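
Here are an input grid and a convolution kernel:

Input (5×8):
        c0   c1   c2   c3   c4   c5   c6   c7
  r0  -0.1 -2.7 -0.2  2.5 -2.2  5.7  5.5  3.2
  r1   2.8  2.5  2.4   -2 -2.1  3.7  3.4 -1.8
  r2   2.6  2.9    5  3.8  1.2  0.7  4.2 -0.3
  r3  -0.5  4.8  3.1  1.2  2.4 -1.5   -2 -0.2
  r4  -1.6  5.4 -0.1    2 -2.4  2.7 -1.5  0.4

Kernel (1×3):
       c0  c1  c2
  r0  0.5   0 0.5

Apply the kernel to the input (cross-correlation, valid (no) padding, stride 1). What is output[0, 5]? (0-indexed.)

The receptive field on the input at this output position is [5.7 5.5 3.2]. Elementwise product with the kernel and sum: 5.7·0.5 + 3.2·0.5.

4.45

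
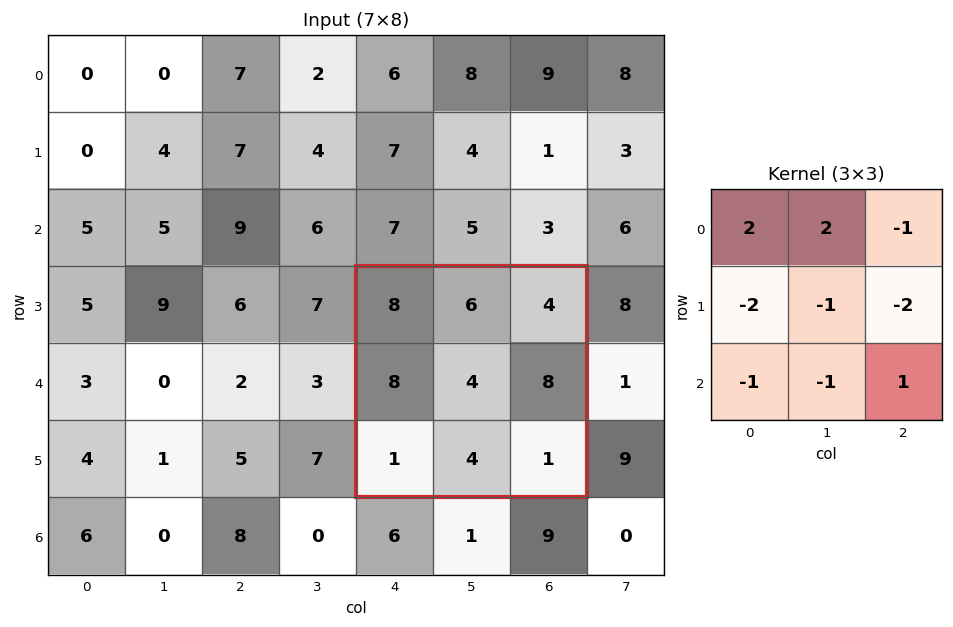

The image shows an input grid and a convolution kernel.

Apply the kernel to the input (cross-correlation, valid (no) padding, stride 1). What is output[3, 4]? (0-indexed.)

-16

The receptive field on the input at this output position is [8 6 4 / 8 4 8 / 1 4 1]. Elementwise product with the kernel and sum: 8·2 + 6·2 + 4·-1 + 8·-2 + 4·-1 + 8·-2 + 1·-1 + 4·-1 + 1·1.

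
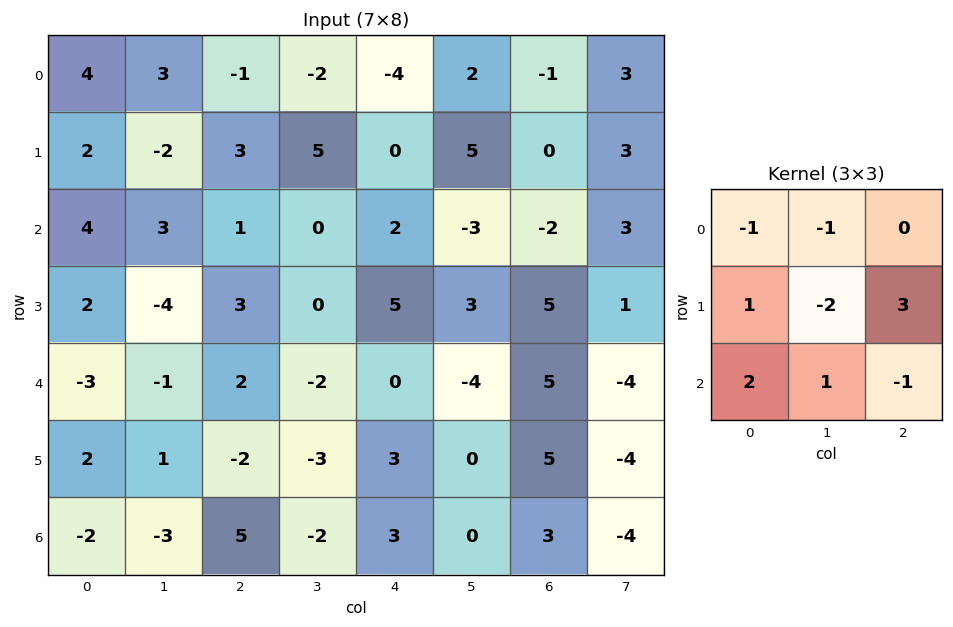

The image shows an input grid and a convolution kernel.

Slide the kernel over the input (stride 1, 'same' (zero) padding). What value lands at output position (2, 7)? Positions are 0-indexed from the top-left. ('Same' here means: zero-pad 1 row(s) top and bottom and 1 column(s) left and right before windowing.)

The receptive field on the zero-padded input at this output position is [0 3 0 / -2 3 0 / 5 1 0]. Elementwise product with the kernel and sum: 0·-1 + 3·-1 + -2·1 + 3·-2 + 0·3 + 5·2 + 1·1 + 0·-1.

0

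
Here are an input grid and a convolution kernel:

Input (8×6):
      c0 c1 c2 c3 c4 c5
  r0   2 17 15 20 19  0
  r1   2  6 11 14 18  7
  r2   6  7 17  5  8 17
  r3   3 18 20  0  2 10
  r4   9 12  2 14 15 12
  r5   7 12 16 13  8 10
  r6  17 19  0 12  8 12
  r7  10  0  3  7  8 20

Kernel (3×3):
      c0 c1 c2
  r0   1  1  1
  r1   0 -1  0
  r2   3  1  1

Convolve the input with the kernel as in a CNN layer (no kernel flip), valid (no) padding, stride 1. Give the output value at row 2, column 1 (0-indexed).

The receptive field on the input at this output position is [7 17 5 / 18 20 0 / 12 2 14]. Elementwise product with the kernel and sum: 7·1 + 17·1 + 5·1 + 20·-1 + 12·3 + 2·1 + 14·1.

61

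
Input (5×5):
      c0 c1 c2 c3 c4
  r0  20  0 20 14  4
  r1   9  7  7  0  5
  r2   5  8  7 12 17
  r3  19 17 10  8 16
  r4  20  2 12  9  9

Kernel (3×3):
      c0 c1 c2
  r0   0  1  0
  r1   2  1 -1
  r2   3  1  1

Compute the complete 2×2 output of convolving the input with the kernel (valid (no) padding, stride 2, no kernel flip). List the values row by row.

48 73
127 78

Output[0,0]: The receptive field on the input at this output position is [20 0 20 / 9 7 7 / 5 8 7]. Elementwise product with the kernel and sum: 0·1 + 9·2 + 7·1 + 7·-1 + 5·3 + 8·1 + 7·1.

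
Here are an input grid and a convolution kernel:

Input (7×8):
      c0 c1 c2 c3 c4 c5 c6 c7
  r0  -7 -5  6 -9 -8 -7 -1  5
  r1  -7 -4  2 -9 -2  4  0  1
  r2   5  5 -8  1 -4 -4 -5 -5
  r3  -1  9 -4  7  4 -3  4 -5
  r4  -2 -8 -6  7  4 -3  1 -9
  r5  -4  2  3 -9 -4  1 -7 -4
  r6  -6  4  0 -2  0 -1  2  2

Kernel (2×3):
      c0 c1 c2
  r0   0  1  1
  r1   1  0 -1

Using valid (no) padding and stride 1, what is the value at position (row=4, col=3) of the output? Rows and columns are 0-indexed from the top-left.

The receptive field on the input at this output position is [7 4 -3 / -9 -4 1]. Elementwise product with the kernel and sum: 4·1 + -3·1 + -9·1 + 1·-1.

-9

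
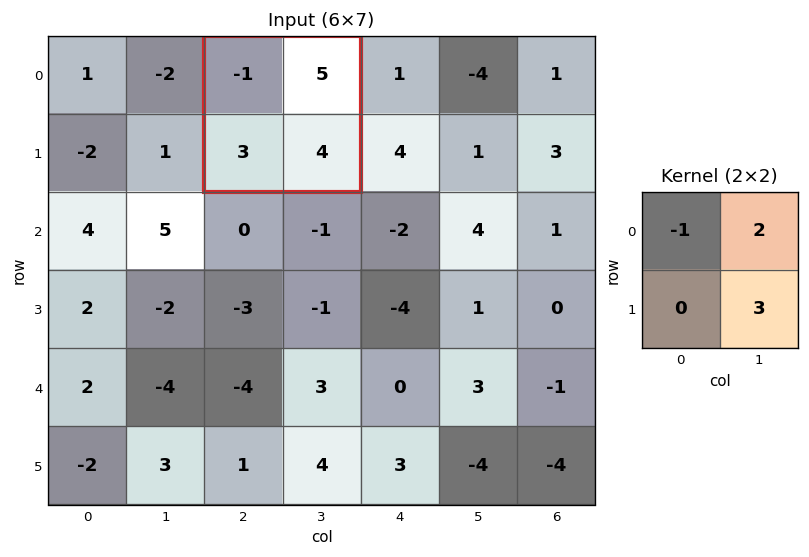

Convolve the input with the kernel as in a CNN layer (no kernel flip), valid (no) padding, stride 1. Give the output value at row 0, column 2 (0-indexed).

23

The receptive field on the input at this output position is [-1 5 / 3 4]. Elementwise product with the kernel and sum: -1·-1 + 5·2 + 4·3.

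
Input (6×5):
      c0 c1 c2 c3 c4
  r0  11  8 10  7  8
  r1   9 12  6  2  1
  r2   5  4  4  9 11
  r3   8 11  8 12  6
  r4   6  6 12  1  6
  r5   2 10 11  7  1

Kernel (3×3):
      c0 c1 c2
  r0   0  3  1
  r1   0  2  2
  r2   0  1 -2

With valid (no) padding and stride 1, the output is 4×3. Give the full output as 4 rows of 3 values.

Output[0,0]: The receptive field on the input at this output position is [11 8 10 / 9 12 6 / 5 4 4]. Elementwise product with the kernel and sum: 8·3 + 10·1 + 12·2 + 6·2 + 4·1 + 4·-2.

66 39 22
53 30 47
36 71 63
65 59 61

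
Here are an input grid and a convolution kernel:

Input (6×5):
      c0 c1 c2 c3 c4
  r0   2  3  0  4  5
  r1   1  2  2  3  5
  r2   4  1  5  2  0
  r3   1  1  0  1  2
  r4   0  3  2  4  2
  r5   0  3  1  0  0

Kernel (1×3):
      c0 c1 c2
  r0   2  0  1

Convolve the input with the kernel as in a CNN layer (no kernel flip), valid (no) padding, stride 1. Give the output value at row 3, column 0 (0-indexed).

The receptive field on the input at this output position is [1 1 0]. Elementwise product with the kernel and sum: 1·2 + 0·1.

2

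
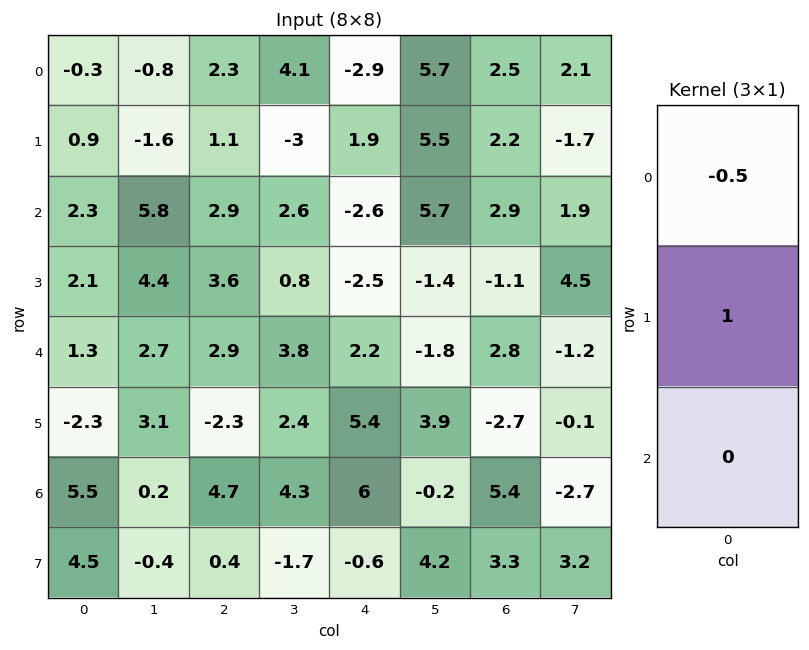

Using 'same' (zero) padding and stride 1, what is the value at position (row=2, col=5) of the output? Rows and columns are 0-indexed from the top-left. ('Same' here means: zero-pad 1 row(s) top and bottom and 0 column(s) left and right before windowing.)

The receptive field on the zero-padded input at this output position is [5.5 / 5.7 / -1.4]. Elementwise product with the kernel and sum: 5.5·-0.5 + 5.7·1.

2.95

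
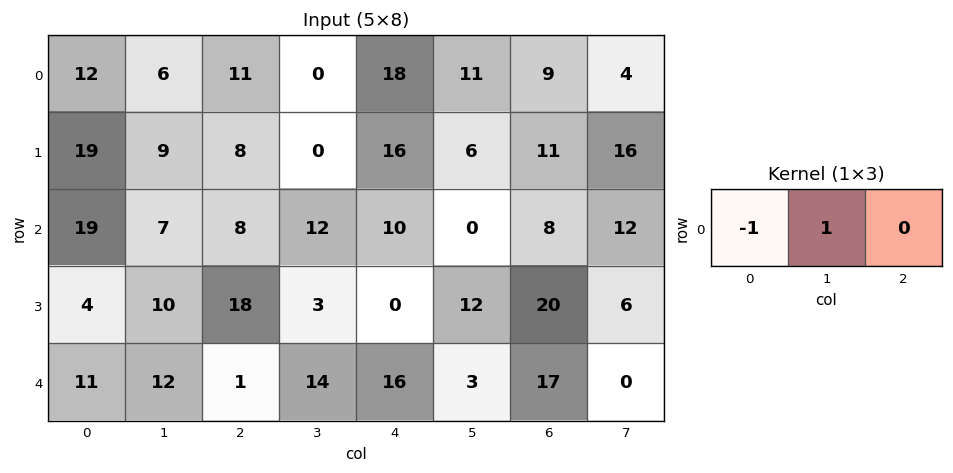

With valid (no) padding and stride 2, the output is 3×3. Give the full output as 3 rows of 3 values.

-6 -11 -7
-12 4 -10
1 13 -13

Output[0,0]: The receptive field on the input at this output position is [12 6 11]. Elementwise product with the kernel and sum: 12·-1 + 6·1.
Output[0,1]: The receptive field on the input at this output position is [11 0 18]. Elementwise product with the kernel and sum: 11·-1 + 0·1.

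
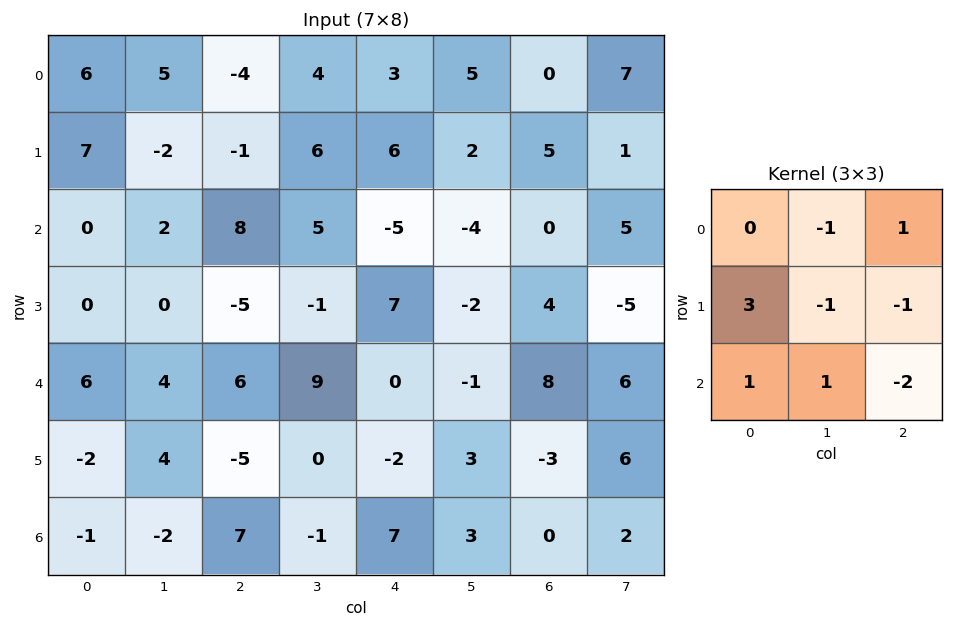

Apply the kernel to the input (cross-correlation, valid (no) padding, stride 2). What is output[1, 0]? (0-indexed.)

The receptive field on the input at this output position is [0 2 8 / 0 0 -5 / 6 4 6]. Elementwise product with the kernel and sum: 2·-1 + 8·1 + 0·3 + 0·-1 + -5·-1 + 6·1 + 4·1 + 6·-2.

9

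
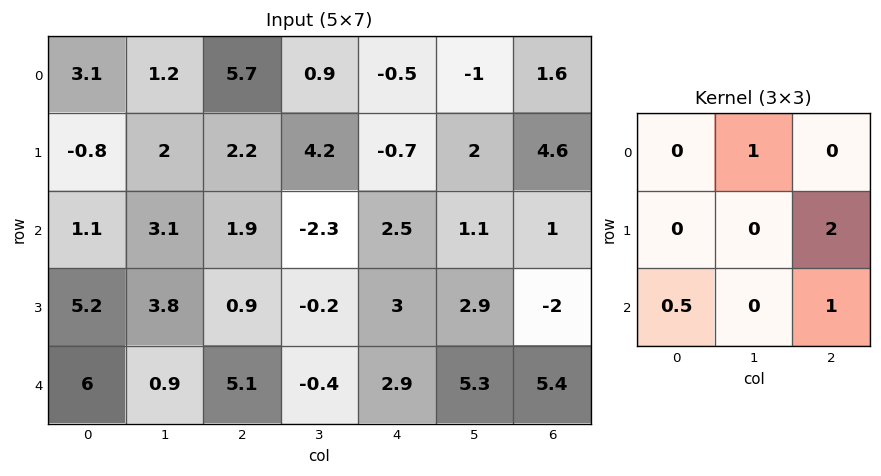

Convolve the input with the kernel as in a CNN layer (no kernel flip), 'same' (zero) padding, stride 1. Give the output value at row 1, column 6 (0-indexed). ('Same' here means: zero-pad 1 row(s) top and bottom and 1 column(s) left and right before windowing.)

2.15

The receptive field on the zero-padded input at this output position is [-1 1.6 0 / 2 4.6 0 / 1.1 1 0]. Elementwise product with the kernel and sum: 1.6·1 + 0·2 + 1.1·0.5 + 0·1.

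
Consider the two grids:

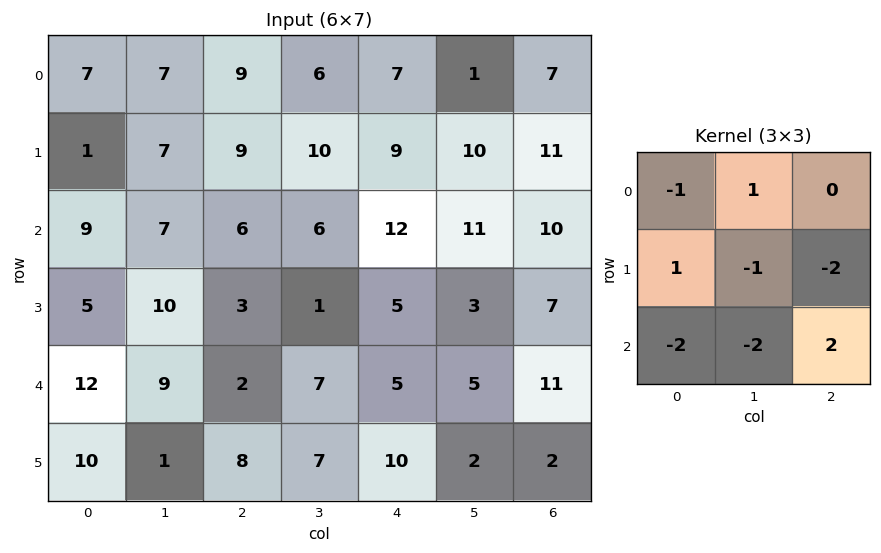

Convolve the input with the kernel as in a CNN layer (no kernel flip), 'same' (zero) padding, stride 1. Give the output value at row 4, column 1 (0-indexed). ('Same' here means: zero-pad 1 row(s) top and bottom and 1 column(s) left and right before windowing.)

-2

The receptive field on the zero-padded input at this output position is [5 10 3 / 12 9 2 / 10 1 8]. Elementwise product with the kernel and sum: 5·-1 + 10·1 + 12·1 + 9·-1 + 2·-2 + 10·-2 + 1·-2 + 8·2.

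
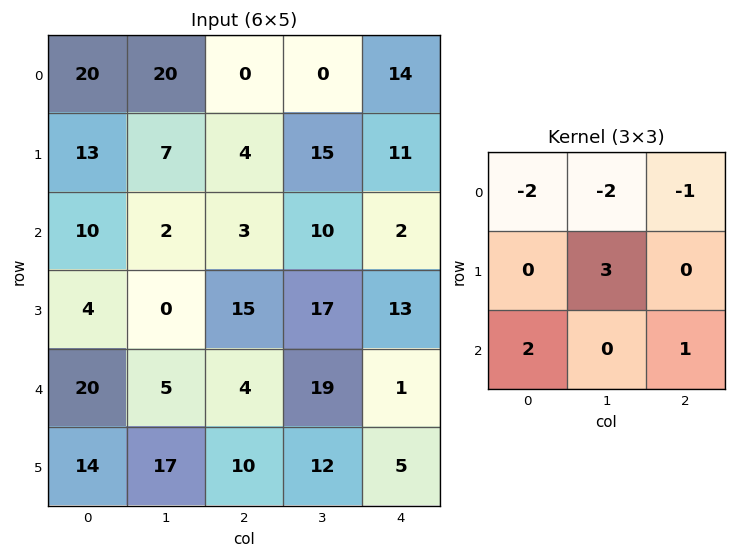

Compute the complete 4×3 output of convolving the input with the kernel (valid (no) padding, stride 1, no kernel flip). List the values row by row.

Output[0,0]: The receptive field on the input at this output position is [20 20 0 / 13 7 4 / 10 2 3]. Elementwise product with the kernel and sum: 20·-2 + 20·-2 + 0·-1 + 7·3 + 10·2 + 3·1.

-36 -14 39
-15 -11 24
17 54 32
30 11 5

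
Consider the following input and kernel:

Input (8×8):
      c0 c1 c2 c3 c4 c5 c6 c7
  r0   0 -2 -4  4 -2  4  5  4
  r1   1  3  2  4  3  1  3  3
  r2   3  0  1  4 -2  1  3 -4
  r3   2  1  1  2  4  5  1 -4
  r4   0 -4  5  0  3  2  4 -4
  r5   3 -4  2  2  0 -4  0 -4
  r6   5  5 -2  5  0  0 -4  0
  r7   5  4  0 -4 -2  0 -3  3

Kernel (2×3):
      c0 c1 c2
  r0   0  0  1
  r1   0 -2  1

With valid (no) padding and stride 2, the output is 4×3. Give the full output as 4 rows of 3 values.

Output[0,0]: The receptive field on the input at this output position is [0 -2 -4 / 1 3 2]. Elementwise product with the kernel and sum: -4·1 + 3·-2 + 2·1.
Output[0,1]: The receptive field on the input at this output position is [-4 4 -2 / 2 4 3]. Elementwise product with the kernel and sum: -2·1 + 4·-2 + 3·1.

-8 -7 6
0 -2 -6
15 -1 12
-10 6 -7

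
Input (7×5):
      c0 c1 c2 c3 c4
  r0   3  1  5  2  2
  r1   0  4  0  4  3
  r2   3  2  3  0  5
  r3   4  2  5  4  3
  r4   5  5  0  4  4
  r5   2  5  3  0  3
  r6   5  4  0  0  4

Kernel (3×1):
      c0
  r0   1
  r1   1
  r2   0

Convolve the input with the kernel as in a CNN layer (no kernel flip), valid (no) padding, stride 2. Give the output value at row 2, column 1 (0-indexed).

3

The receptive field on the input at this output position is [0 / 3 / 0]. Elementwise product with the kernel and sum: 0·1 + 3·1.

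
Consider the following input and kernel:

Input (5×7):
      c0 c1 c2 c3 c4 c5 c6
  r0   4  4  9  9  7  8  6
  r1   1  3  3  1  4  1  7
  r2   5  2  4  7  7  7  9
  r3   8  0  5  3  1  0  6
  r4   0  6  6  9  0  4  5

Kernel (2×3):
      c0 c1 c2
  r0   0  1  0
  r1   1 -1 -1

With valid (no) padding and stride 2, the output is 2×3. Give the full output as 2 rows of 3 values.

-1 7 4
5 8 2

Output[0,0]: The receptive field on the input at this output position is [4 4 9 / 1 3 3]. Elementwise product with the kernel and sum: 4·1 + 1·1 + 3·-1 + 3·-1.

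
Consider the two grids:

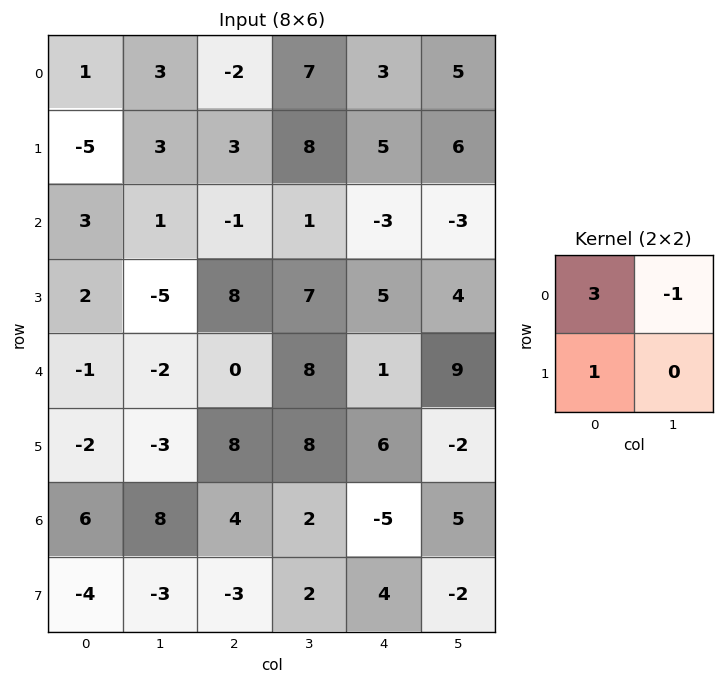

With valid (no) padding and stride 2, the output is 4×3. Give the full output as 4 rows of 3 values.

-5 -10 9
10 4 -1
-3 0 0
6 7 -16

Output[0,0]: The receptive field on the input at this output position is [1 3 / -5 3]. Elementwise product with the kernel and sum: 1·3 + 3·-1 + -5·1.
Output[0,1]: The receptive field on the input at this output position is [-2 7 / 3 8]. Elementwise product with the kernel and sum: -2·3 + 7·-1 + 3·1.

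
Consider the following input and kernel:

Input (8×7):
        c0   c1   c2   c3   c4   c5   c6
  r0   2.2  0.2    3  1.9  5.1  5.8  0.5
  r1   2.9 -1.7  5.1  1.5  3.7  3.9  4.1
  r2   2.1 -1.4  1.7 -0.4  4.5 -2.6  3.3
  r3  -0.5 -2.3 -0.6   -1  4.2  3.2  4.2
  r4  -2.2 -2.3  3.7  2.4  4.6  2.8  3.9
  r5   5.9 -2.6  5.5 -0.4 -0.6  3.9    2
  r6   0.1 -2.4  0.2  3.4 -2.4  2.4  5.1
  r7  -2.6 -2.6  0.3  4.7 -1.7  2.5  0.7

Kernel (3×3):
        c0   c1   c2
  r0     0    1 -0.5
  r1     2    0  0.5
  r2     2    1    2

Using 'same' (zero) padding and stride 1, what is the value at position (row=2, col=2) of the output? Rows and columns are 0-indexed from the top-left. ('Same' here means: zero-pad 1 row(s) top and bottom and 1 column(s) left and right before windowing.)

-5.85

The receptive field on the zero-padded input at this output position is [-1.7 5.1 1.5 / -1.4 1.7 -0.4 / -2.3 -0.6 -1]. Elementwise product with the kernel and sum: 5.1·1 + 1.5·-0.5 + -1.4·2 + -0.4·0.5 + -2.3·2 + -0.6·1 + -1·2.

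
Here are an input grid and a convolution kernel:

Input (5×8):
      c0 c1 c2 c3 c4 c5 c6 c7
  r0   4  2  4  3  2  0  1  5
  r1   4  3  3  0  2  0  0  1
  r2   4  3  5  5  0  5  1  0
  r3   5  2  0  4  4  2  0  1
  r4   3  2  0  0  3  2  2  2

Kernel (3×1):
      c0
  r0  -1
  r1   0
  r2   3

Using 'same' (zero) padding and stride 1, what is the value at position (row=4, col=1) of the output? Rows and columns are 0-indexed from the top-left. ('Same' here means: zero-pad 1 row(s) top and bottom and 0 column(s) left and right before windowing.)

-2

The receptive field on the zero-padded input at this output position is [2 / 2 / 0]. Elementwise product with the kernel and sum: 2·-1 + 0·3.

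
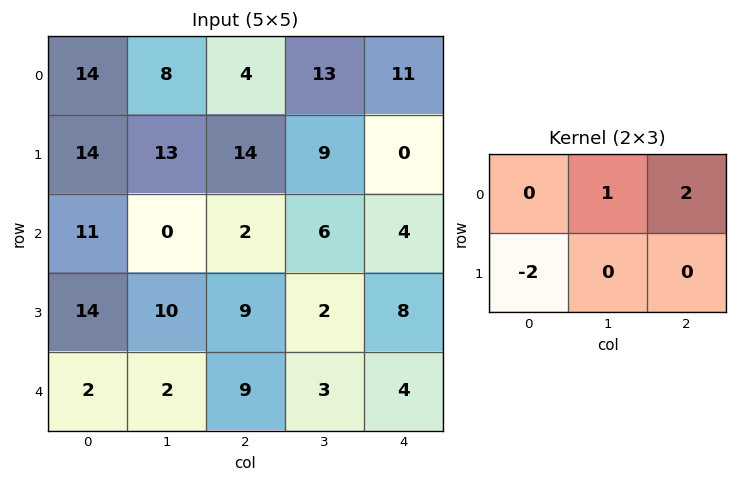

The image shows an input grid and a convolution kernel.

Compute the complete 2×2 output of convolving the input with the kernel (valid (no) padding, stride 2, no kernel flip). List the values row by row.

-12 7
-24 -4

Output[0,0]: The receptive field on the input at this output position is [14 8 4 / 14 13 14]. Elementwise product with the kernel and sum: 8·1 + 4·2 + 14·-2.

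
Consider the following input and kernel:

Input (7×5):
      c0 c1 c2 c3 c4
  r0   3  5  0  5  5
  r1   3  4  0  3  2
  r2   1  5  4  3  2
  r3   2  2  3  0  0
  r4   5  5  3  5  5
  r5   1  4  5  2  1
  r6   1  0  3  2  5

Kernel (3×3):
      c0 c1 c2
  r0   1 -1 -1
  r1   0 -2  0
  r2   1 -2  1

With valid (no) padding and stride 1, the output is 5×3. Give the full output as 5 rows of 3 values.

-15 0 -16
-10 -11 -8
-14 -4 -3
-15 -11 -5
-7 -17 -7

Output[0,0]: The receptive field on the input at this output position is [3 5 0 / 3 4 0 / 1 5 4]. Elementwise product with the kernel and sum: 3·1 + 5·-1 + 0·-1 + 4·-2 + 1·1 + 5·-2 + 4·1.
Output[0,1]: The receptive field on the input at this output position is [5 0 5 / 4 0 3 / 5 4 3]. Elementwise product with the kernel and sum: 5·1 + 0·-1 + 5·-1 + 0·-2 + 5·1 + 4·-2 + 3·1.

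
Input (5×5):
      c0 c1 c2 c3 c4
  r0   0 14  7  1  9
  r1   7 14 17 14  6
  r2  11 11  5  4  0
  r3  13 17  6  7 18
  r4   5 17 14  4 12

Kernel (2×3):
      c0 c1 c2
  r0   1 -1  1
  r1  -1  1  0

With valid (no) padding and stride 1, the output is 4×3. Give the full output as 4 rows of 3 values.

0 11 12
10 5 8
9 -1 2
14 15 7

Output[0,0]: The receptive field on the input at this output position is [0 14 7 / 7 14 17]. Elementwise product with the kernel and sum: 0·1 + 14·-1 + 7·1 + 7·-1 + 14·1.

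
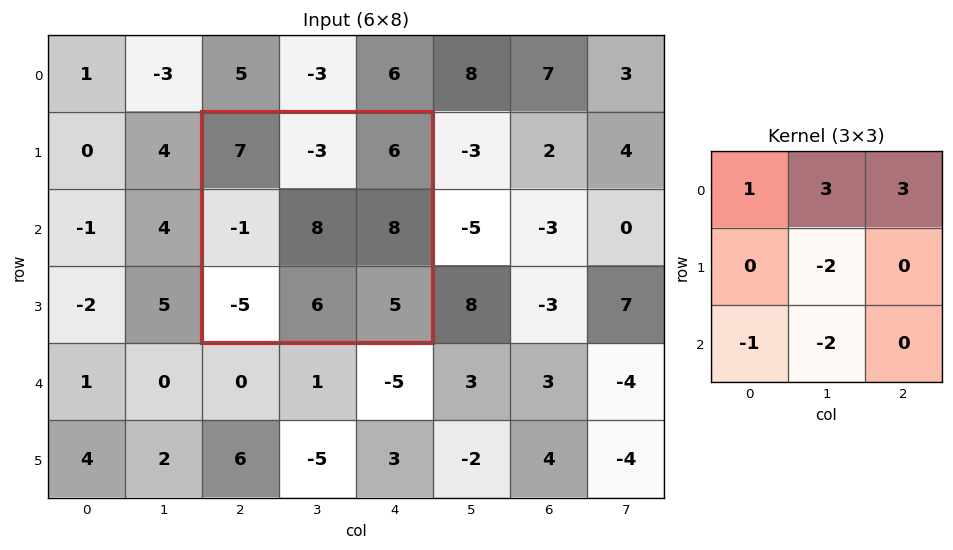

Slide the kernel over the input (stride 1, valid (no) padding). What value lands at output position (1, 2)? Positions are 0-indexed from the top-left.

-7

The receptive field on the input at this output position is [7 -3 6 / -1 8 8 / -5 6 5]. Elementwise product with the kernel and sum: 7·1 + -3·3 + 6·3 + 8·-2 + -5·-1 + 6·-2.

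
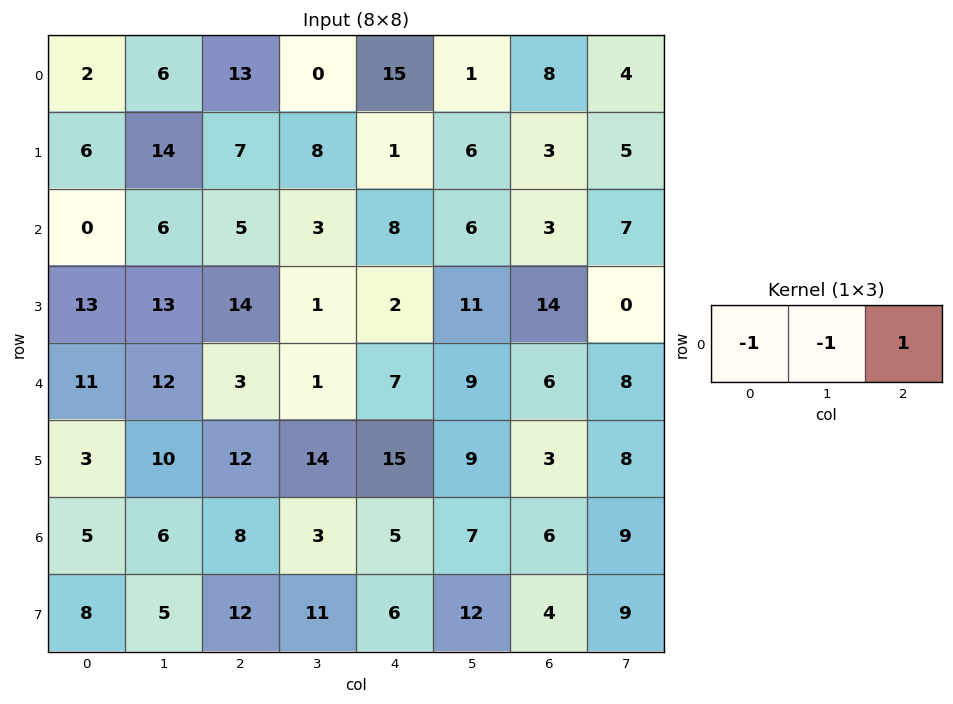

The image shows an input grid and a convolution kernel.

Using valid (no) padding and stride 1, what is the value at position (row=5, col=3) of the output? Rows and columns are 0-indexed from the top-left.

-20

The receptive field on the input at this output position is [14 15 9]. Elementwise product with the kernel and sum: 14·-1 + 15·-1 + 9·1.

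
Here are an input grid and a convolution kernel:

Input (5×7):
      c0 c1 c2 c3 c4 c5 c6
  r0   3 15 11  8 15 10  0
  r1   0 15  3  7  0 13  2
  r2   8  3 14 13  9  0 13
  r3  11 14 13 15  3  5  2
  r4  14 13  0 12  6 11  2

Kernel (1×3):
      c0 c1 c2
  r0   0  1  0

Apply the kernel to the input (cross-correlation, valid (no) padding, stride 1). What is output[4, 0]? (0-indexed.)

13

The receptive field on the input at this output position is [14 13 0]. Elementwise product with the kernel and sum: 13·1.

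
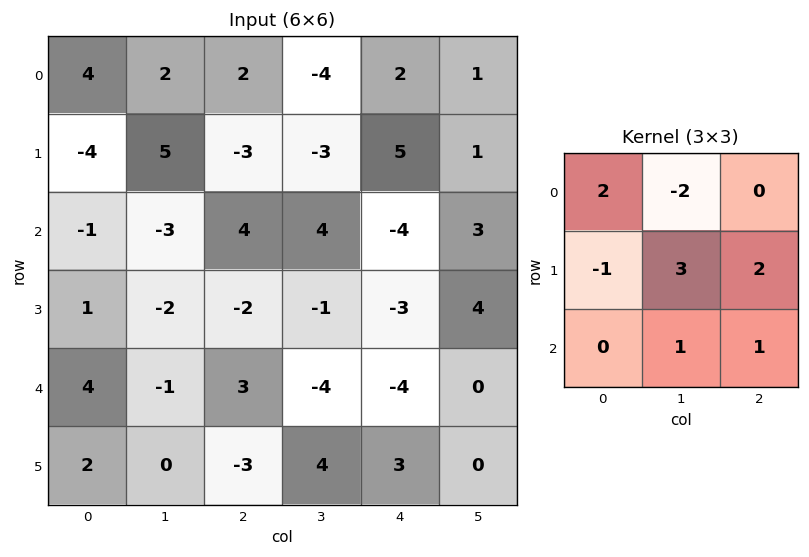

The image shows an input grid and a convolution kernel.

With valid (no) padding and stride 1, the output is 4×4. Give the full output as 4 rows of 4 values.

Output[0,0]: The receptive field on the input at this output position is [4 2 2 / -4 5 -3 / -1 -3 4]. Elementwise product with the kernel and sum: 4·2 + 2·-2 + -4·-1 + 5·3 + -3·2 + -3·1 + 4·1.
Output[0,1]: The receptive field on the input at this output position is [2 2 -4 / 5 -3 -3 / -3 4 4]. Elementwise product with the kernel and sum: 2·2 + 2·-2 + 5·-1 + -3·3 + -3·2 + 4·1 + 4·1.

18 -12 16 7
-22 36 -4 -25
-5 -21 -15 12
2 3 -18 -1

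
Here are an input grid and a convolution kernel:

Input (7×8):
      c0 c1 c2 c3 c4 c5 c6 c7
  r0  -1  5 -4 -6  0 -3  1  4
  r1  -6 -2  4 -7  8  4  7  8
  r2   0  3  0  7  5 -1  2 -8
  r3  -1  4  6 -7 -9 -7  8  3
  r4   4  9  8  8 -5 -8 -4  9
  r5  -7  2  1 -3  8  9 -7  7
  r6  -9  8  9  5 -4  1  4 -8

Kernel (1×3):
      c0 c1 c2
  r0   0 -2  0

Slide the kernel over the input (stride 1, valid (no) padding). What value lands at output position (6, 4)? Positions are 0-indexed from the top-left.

The receptive field on the input at this output position is [-4 1 4]. Elementwise product with the kernel and sum: 1·-2.

-2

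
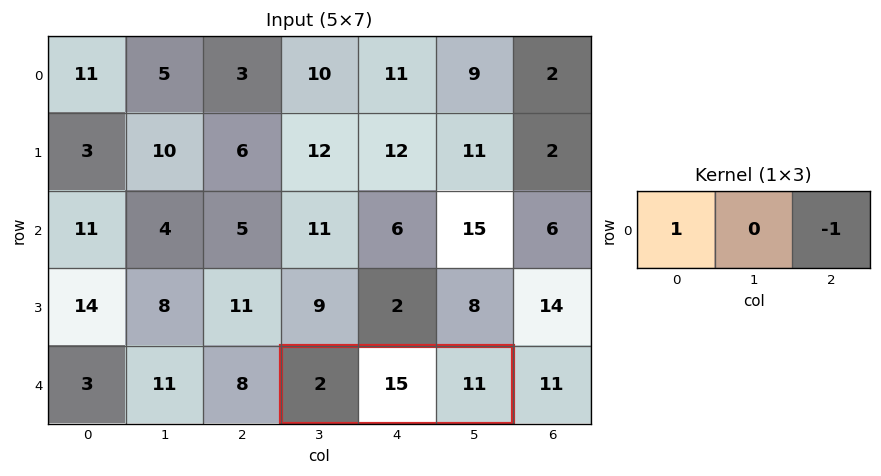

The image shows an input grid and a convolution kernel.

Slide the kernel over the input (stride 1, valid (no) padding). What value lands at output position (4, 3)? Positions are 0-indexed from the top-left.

-9

The receptive field on the input at this output position is [2 15 11]. Elementwise product with the kernel and sum: 2·1 + 11·-1.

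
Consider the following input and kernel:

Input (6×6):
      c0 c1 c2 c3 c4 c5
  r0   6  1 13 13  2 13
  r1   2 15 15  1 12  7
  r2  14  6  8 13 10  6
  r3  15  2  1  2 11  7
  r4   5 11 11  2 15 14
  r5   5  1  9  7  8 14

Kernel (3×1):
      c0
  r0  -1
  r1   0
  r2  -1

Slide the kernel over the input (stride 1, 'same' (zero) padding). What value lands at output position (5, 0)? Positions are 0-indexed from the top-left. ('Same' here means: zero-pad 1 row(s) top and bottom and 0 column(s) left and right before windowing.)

The receptive field on the zero-padded input at this output position is [5 / 5 / 0]. Elementwise product with the kernel and sum: 5·-1 + 0·-1.

-5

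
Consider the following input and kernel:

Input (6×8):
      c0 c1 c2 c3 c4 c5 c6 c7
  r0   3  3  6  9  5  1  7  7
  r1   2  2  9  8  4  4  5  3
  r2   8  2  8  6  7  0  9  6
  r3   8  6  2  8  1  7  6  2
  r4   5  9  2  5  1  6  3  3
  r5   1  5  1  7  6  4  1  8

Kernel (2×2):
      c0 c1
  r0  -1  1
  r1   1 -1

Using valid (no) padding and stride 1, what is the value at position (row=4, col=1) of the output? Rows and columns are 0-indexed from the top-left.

The receptive field on the input at this output position is [9 2 / 5 1]. Elementwise product with the kernel and sum: 9·-1 + 2·1 + 5·1 + 1·-1.

-3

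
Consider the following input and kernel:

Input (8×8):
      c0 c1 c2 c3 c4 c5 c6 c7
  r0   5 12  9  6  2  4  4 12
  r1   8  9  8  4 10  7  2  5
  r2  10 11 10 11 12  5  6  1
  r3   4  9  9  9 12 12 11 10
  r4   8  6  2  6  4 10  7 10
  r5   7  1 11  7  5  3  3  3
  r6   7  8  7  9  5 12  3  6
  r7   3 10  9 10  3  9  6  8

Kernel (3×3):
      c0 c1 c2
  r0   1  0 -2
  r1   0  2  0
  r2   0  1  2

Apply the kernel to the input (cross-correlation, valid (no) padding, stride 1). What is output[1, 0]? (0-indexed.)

The receptive field on the input at this output position is [8 9 8 / 10 11 10 / 4 9 9]. Elementwise product with the kernel and sum: 8·1 + 8·-2 + 11·2 + 9·1 + 9·2.

41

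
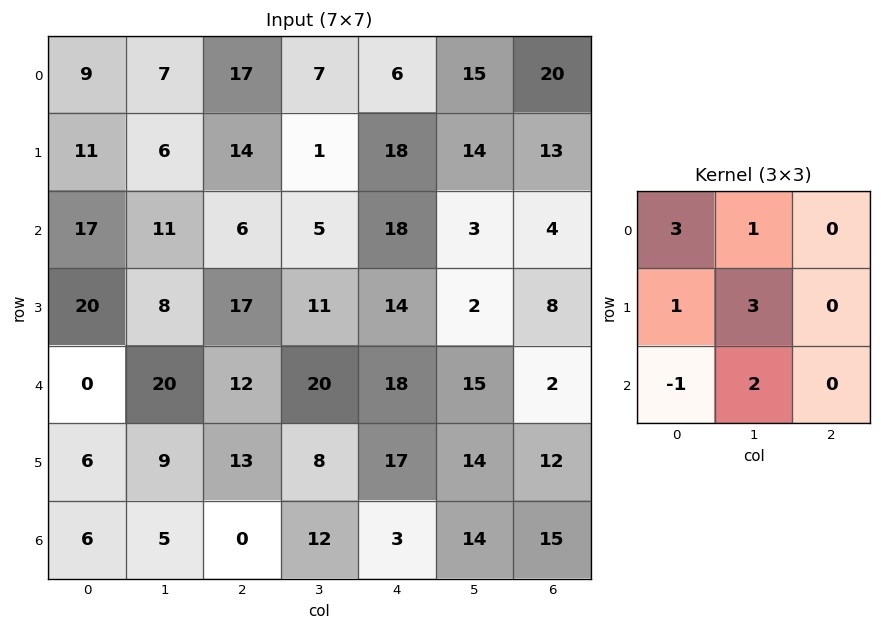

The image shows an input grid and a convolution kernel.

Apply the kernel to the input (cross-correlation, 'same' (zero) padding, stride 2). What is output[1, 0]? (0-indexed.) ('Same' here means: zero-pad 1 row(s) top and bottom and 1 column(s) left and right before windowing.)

102

The receptive field on the zero-padded input at this output position is [0 11 6 / 0 17 11 / 0 20 8]. Elementwise product with the kernel and sum: 0·3 + 11·1 + 0·1 + 17·3 + 0·-1 + 20·2.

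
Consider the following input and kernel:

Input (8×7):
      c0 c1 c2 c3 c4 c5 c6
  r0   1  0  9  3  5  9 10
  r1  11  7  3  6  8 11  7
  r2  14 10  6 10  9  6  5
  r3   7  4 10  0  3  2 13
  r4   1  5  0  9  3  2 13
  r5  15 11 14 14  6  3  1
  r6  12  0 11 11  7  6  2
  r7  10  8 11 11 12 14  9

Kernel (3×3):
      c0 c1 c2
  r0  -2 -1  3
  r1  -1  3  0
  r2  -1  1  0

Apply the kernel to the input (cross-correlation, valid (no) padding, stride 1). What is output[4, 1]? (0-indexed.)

The receptive field on the input at this output position is [5 0 9 / 11 14 14 / 0 11 11]. Elementwise product with the kernel and sum: 5·-2 + 0·-1 + 9·3 + 11·-1 + 14·3 + 0·-1 + 11·1.

59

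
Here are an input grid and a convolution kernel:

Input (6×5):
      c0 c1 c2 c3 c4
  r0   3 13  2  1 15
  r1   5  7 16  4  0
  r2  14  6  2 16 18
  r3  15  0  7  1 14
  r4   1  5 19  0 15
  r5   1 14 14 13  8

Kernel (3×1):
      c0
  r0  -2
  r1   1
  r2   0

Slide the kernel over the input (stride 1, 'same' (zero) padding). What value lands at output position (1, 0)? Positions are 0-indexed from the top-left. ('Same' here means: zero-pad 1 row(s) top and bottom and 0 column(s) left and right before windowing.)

-1

The receptive field on the zero-padded input at this output position is [3 / 5 / 14]. Elementwise product with the kernel and sum: 3·-2 + 5·1.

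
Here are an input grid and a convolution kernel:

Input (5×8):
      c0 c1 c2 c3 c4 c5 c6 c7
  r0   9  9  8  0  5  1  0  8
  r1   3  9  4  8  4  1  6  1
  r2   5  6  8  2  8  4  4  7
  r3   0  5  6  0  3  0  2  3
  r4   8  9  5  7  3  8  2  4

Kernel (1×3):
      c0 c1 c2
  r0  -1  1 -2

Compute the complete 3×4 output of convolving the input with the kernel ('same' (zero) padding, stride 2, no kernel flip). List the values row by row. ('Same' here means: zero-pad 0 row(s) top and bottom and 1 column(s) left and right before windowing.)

Output[0,0]: The receptive field on the zero-padded input at this output position is [0 9 9]. Elementwise product with the kernel and sum: 0·-1 + 9·1 + 9·-2.

-9 -1 3 -17
-7 -2 -2 -14
-10 -18 -20 -14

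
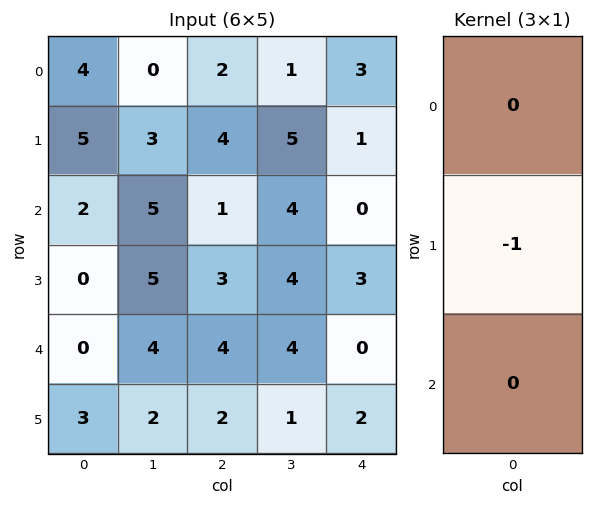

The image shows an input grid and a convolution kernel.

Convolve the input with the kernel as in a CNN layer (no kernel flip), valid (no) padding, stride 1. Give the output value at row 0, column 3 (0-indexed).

The receptive field on the input at this output position is [1 / 5 / 4]. Elementwise product with the kernel and sum: 5·-1.

-5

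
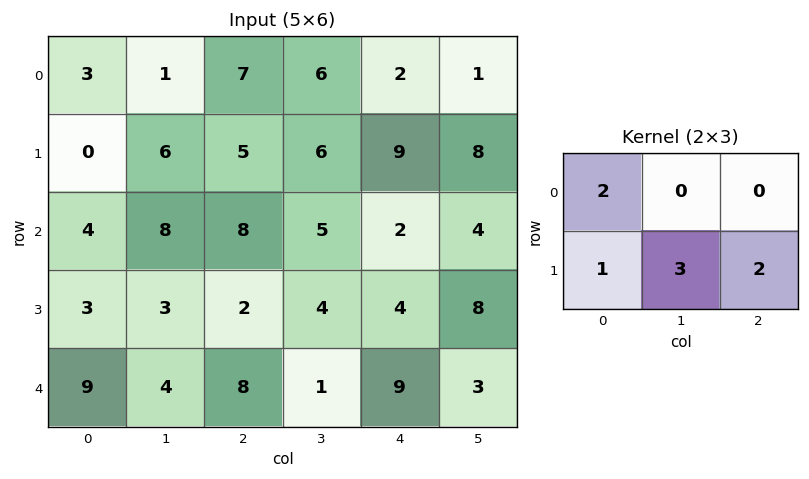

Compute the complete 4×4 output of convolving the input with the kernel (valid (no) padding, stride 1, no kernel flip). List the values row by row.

34 35 55 61
44 54 37 31
24 33 38 42
43 36 33 42

Output[0,0]: The receptive field on the input at this output position is [3 1 7 / 0 6 5]. Elementwise product with the kernel and sum: 3·2 + 0·1 + 6·3 + 5·2.
Output[0,1]: The receptive field on the input at this output position is [1 7 6 / 6 5 6]. Elementwise product with the kernel and sum: 1·2 + 6·1 + 5·3 + 6·2.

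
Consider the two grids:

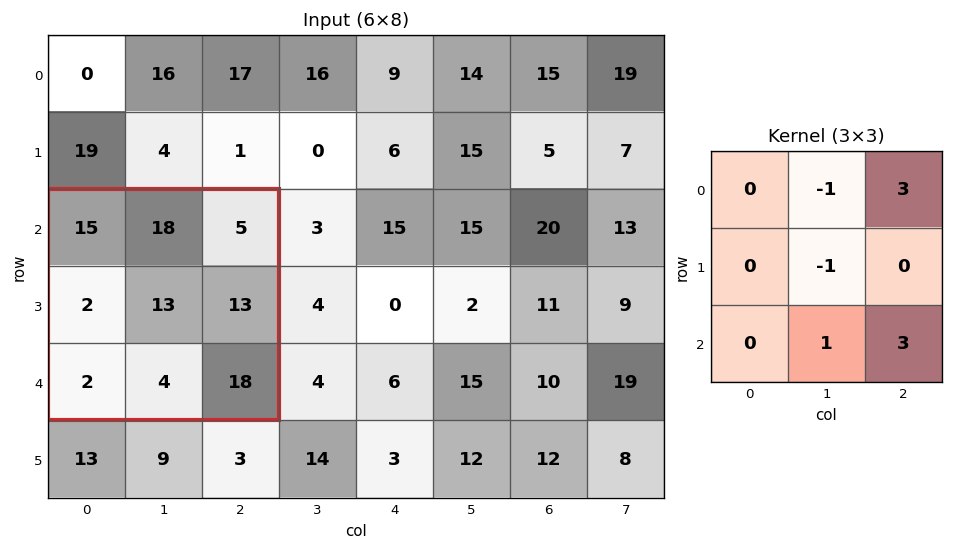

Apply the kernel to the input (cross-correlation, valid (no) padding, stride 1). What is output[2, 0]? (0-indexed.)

The receptive field on the input at this output position is [15 18 5 / 2 13 13 / 2 4 18]. Elementwise product with the kernel and sum: 18·-1 + 5·3 + 13·-1 + 4·1 + 18·3.

42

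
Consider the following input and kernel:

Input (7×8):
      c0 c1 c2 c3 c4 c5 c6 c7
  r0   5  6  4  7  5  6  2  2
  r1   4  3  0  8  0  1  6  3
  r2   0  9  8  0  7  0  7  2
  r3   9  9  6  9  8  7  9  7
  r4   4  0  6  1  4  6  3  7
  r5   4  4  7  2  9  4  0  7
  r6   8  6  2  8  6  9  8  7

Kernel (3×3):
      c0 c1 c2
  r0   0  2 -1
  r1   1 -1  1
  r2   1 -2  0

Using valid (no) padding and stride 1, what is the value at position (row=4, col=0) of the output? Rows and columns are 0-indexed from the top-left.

-3

The receptive field on the input at this output position is [4 0 6 / 4 4 7 / 8 6 2]. Elementwise product with the kernel and sum: 0·2 + 6·-1 + 4·1 + 4·-1 + 7·1 + 8·1 + 6·-2.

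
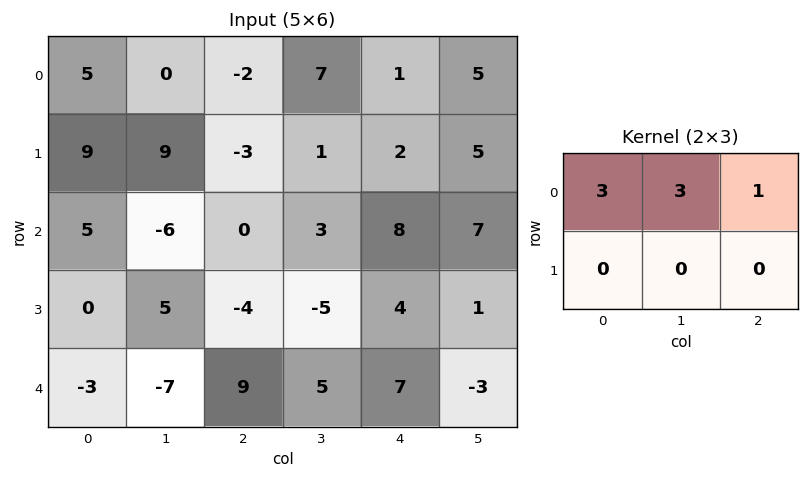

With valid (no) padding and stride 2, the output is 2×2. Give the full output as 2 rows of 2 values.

13 16
-3 17

Output[0,0]: The receptive field on the input at this output position is [5 0 -2 / 9 9 -3]. Elementwise product with the kernel and sum: 5·3 + 0·3 + -2·1.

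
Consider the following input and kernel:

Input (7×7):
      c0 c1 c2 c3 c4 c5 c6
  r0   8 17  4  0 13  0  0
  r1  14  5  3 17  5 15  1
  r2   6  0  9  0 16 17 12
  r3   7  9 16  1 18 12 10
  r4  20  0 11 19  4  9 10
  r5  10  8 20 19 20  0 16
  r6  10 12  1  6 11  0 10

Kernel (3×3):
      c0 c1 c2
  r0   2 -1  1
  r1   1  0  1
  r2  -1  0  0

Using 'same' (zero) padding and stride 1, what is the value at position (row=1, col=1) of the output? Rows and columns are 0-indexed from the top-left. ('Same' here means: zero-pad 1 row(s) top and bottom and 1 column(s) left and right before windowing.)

14

The receptive field on the zero-padded input at this output position is [8 17 4 / 14 5 3 / 6 0 9]. Elementwise product with the kernel and sum: 8·2 + 17·-1 + 4·1 + 14·1 + 3·1 + 6·-1.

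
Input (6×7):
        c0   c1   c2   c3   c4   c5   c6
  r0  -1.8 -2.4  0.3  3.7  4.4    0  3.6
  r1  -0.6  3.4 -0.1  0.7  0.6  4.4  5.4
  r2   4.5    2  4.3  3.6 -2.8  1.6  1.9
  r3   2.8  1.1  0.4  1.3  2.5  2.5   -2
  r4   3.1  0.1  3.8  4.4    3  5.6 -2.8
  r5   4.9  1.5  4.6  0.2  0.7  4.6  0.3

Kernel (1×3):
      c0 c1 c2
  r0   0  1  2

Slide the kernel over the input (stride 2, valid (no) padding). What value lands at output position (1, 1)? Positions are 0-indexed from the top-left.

-2

The receptive field on the input at this output position is [4.3 3.6 -2.8]. Elementwise product with the kernel and sum: 3.6·1 + -2.8·2.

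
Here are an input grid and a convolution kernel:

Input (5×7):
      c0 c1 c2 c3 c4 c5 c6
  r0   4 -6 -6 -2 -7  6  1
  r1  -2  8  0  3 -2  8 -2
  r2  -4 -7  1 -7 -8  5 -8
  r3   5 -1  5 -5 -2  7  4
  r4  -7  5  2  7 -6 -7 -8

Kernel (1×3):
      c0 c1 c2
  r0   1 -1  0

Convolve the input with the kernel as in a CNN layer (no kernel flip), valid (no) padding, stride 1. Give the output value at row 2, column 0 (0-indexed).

The receptive field on the input at this output position is [-4 -7 1]. Elementwise product with the kernel and sum: -4·1 + -7·-1.

3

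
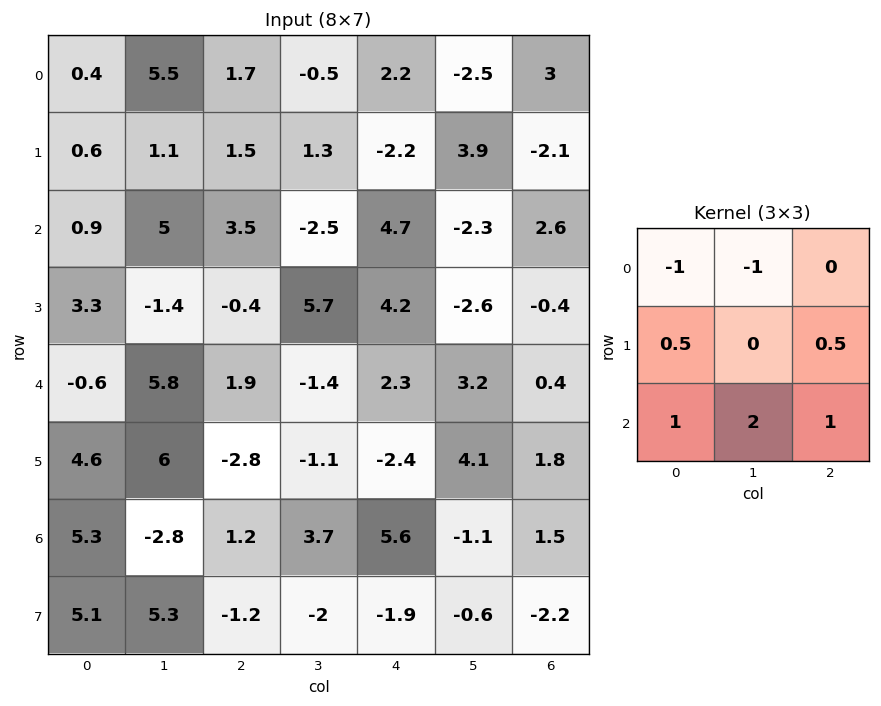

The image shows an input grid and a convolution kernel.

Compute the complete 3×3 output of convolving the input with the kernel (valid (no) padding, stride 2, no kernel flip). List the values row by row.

Output[0,0]: The receptive field on the input at this output position is [0.4 5.5 1.7 / 0.6 1.1 1.5 / 0.9 5 3.5]. Elementwise product with the kernel and sum: 0.4·-1 + 5.5·-1 + 0.6·0.5 + 1.5·0.5 + 0.9·1 + 5·2 + 3.5·1.
Output[0,1]: The receptive field on the input at this output position is [1.7 -0.5 2.2 / 1.5 1.3 -2.2 / 3.5 -2.5 4.7]. Elementwise product with the kernel and sum: 1.7·-1 + -0.5·-1 + 1.5·0.5 + -2.2·0.5 + 3.5·1 + -2.5·2 + 4.7·1.

9.55 1.65 0.85
8.45 2.3 8.6
-3.4 11.1 -0.9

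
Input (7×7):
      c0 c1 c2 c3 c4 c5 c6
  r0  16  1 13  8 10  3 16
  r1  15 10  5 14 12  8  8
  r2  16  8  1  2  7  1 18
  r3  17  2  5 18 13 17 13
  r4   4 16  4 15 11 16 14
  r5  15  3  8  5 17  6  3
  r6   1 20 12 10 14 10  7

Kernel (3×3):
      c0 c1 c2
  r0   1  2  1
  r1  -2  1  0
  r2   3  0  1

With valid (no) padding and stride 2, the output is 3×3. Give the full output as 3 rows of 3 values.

60 53 55
17 43 65
28 84 78

Output[0,0]: The receptive field on the input at this output position is [16 1 13 / 15 10 5 / 16 8 1]. Elementwise product with the kernel and sum: 16·1 + 1·2 + 13·1 + 15·-2 + 10·1 + 16·3 + 1·1.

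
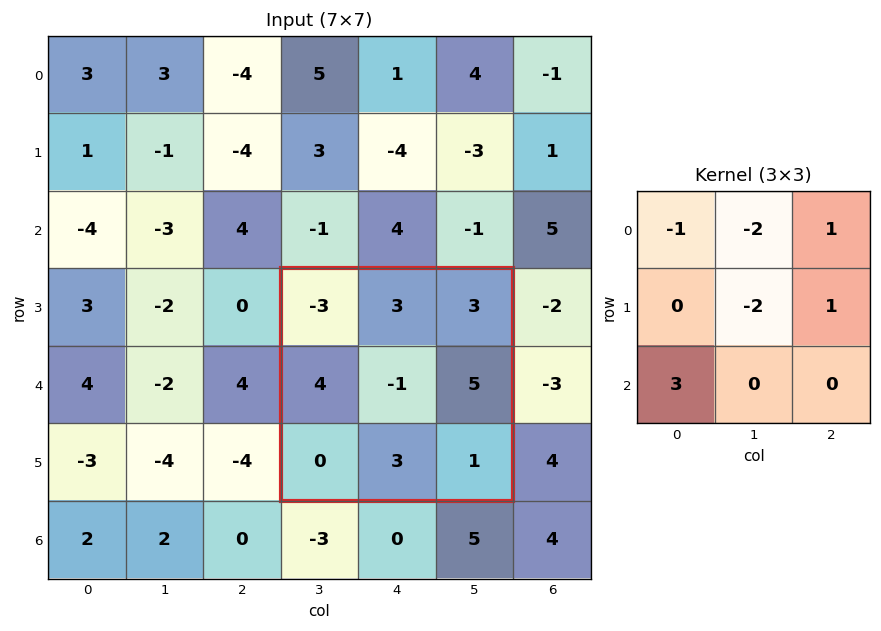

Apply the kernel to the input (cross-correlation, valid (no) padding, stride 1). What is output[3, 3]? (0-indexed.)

The receptive field on the input at this output position is [-3 3 3 / 4 -1 5 / 0 3 1]. Elementwise product with the kernel and sum: -3·-1 + 3·-2 + 3·1 + -1·-2 + 5·1 + 0·3.

7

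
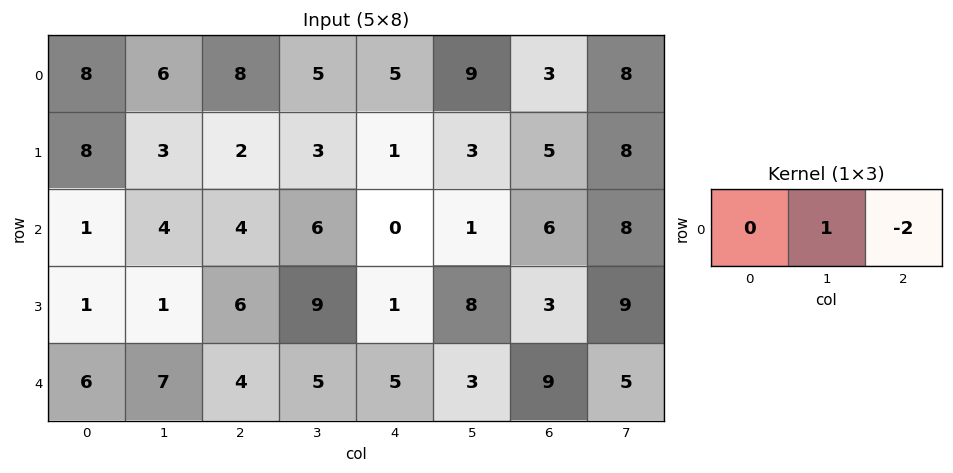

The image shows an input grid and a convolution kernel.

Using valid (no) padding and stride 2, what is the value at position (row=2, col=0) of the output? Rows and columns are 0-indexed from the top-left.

The receptive field on the input at this output position is [6 7 4]. Elementwise product with the kernel and sum: 7·1 + 4·-2.

-1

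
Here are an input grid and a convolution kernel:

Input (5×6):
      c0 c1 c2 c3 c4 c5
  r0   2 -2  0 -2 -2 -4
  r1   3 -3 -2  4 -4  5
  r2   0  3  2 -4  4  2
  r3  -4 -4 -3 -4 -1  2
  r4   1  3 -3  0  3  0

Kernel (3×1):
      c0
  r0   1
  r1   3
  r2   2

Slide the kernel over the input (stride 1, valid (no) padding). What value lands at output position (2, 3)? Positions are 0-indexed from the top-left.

-16

The receptive field on the input at this output position is [-4 / -4 / 0]. Elementwise product with the kernel and sum: -4·1 + -4·3 + 0·2.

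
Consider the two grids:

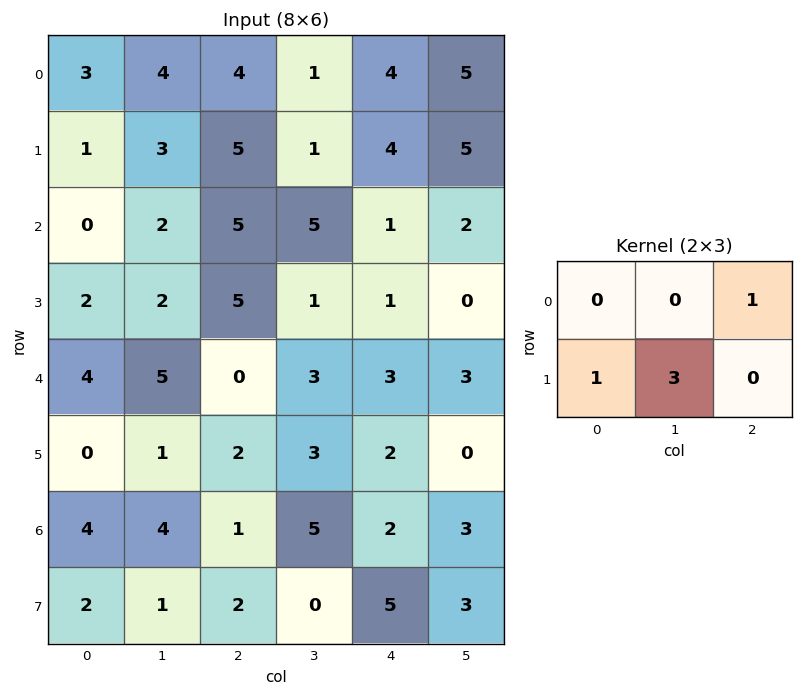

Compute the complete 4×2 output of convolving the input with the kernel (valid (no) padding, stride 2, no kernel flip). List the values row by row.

14 12
13 9
3 14
6 4

Output[0,0]: The receptive field on the input at this output position is [3 4 4 / 1 3 5]. Elementwise product with the kernel and sum: 4·1 + 1·1 + 3·3.
Output[0,1]: The receptive field on the input at this output position is [4 1 4 / 5 1 4]. Elementwise product with the kernel and sum: 4·1 + 5·1 + 1·3.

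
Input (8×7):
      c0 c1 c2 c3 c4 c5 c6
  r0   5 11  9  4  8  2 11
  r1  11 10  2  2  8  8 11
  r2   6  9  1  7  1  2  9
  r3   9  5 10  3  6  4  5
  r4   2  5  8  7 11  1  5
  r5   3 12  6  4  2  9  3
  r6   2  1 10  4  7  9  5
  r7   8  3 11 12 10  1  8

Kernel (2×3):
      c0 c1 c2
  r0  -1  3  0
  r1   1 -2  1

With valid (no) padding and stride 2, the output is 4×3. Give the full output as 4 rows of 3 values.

Output[0,0]: The receptive field on the input at this output position is [5 11 9 / 11 10 2]. Elementwise product with the kernel and sum: 5·-1 + 11·3 + 11·1 + 10·-2 + 2·1.

21 9 1
30 30 8
-2 13 -21
14 -1 36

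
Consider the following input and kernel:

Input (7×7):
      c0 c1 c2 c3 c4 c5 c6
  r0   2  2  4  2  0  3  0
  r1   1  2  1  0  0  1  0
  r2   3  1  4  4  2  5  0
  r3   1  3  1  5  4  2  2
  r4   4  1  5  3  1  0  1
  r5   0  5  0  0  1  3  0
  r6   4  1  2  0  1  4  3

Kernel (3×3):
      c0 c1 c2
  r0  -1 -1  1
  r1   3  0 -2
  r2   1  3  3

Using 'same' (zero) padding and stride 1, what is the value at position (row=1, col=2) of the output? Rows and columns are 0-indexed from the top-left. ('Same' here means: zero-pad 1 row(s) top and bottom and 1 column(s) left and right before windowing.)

27

The receptive field on the zero-padded input at this output position is [2 4 2 / 2 1 0 / 1 4 4]. Elementwise product with the kernel and sum: 2·-1 + 4·-1 + 2·1 + 2·3 + 0·-2 + 1·1 + 4·3 + 4·3.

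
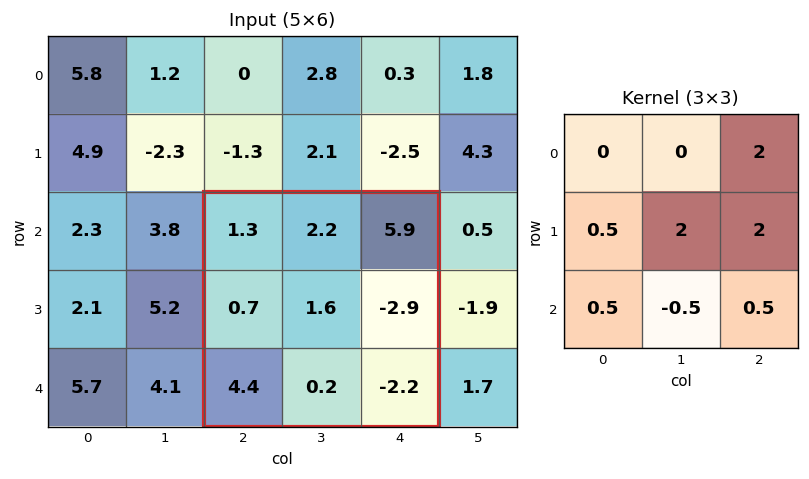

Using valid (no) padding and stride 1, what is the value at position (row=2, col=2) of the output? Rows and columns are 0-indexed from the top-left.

The receptive field on the input at this output position is [1.3 2.2 5.9 / 0.7 1.6 -2.9 / 4.4 0.2 -2.2]. Elementwise product with the kernel and sum: 5.9·2 + 0.7·0.5 + 1.6·2 + -2.9·2 + 4.4·0.5 + 0.2·-0.5 + -2.2·0.5.

10.55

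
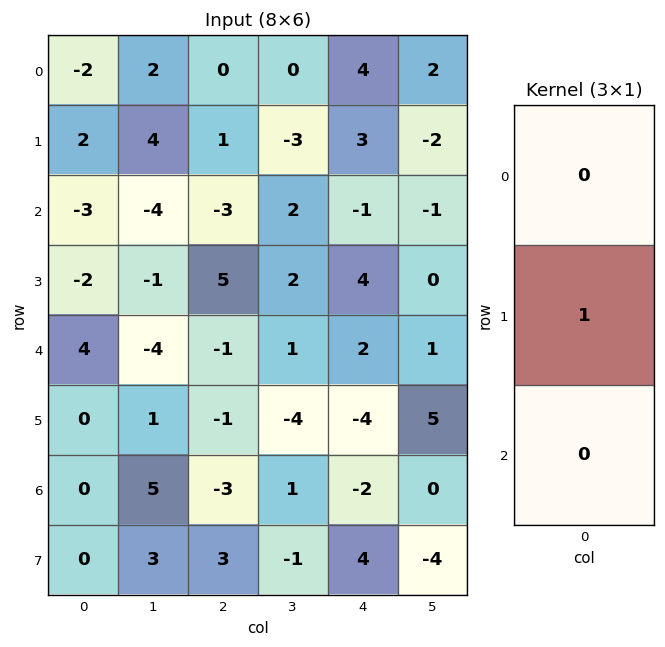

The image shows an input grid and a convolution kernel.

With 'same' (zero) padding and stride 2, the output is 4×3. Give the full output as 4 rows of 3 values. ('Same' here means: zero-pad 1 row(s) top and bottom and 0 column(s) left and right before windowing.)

-2 0 4
-3 -3 -1
4 -1 2
0 -3 -2

Output[0,0]: The receptive field on the zero-padded input at this output position is [0 / -2 / 2]. Elementwise product with the kernel and sum: -2·1.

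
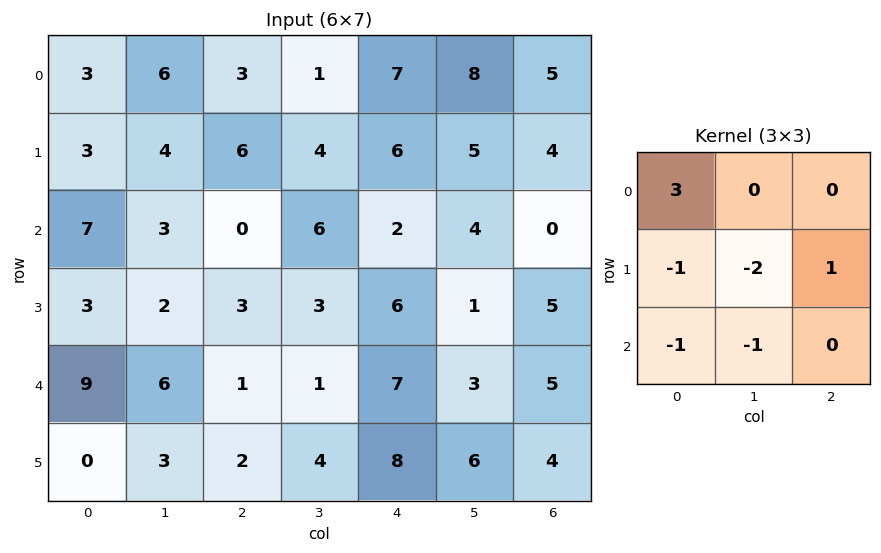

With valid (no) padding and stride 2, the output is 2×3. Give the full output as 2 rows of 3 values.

Output[0,0]: The receptive field on the input at this output position is [3 6 3 / 3 4 6 / 7 3 0]. Elementwise product with the kernel and sum: 3·3 + 3·-1 + 4·-2 + 6·1 + 7·-1 + 3·-1.

-6 -5 3
2 -5 -7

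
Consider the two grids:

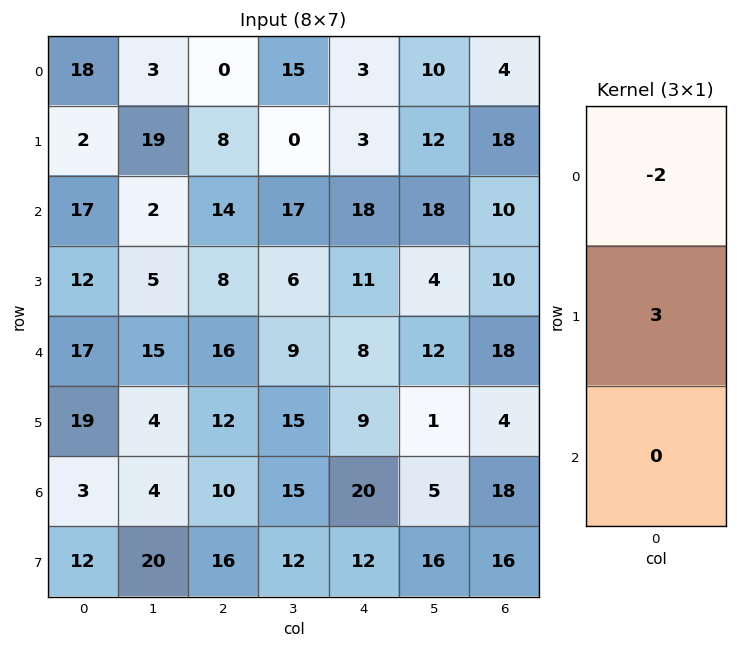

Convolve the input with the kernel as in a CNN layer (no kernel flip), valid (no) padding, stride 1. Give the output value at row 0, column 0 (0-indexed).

The receptive field on the input at this output position is [18 / 2 / 17]. Elementwise product with the kernel and sum: 18·-2 + 2·3.

-30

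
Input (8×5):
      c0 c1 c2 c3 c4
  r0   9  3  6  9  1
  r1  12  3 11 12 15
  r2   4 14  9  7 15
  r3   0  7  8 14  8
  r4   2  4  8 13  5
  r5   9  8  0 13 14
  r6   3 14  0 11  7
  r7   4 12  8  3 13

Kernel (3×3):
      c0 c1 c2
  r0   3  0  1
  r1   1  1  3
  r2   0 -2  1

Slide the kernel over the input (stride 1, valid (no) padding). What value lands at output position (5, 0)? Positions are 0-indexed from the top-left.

28

The receptive field on the input at this output position is [9 8 0 / 3 14 0 / 4 12 8]. Elementwise product with the kernel and sum: 9·3 + 0·1 + 3·1 + 14·1 + 0·3 + 12·-2 + 8·1.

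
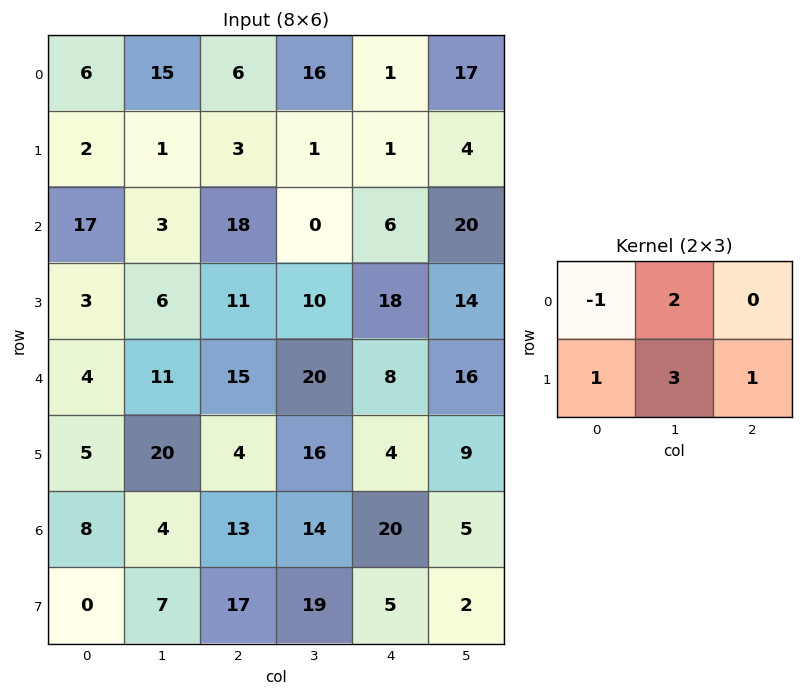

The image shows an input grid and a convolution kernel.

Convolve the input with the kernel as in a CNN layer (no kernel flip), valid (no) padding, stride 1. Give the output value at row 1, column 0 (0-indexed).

The receptive field on the input at this output position is [2 1 3 / 17 3 18]. Elementwise product with the kernel and sum: 2·-1 + 1·2 + 17·1 + 3·3 + 18·1.

44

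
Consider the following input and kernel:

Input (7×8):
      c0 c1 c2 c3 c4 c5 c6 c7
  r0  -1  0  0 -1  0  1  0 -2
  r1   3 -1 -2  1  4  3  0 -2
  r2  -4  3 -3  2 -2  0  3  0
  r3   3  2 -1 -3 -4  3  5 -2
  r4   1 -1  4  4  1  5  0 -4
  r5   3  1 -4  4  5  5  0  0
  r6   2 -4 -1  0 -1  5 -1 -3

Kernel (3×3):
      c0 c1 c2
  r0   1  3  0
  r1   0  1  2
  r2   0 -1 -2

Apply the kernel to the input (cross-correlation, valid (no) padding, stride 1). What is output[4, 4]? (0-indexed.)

The receptive field on the input at this output position is [1 5 0 / 5 5 0 / -1 5 -1]. Elementwise product with the kernel and sum: 1·1 + 5·3 + 5·1 + 0·2 + 5·-1 + -1·-2.

18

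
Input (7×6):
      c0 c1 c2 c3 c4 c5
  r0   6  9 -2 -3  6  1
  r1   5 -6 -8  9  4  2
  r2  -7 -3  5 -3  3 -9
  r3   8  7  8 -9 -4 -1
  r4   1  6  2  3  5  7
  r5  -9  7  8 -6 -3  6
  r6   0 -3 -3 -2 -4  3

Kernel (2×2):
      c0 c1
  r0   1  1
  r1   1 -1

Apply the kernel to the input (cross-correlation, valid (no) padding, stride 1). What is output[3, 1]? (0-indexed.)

The receptive field on the input at this output position is [7 8 / 6 2]. Elementwise product with the kernel and sum: 7·1 + 8·1 + 6·1 + 2·-1.

19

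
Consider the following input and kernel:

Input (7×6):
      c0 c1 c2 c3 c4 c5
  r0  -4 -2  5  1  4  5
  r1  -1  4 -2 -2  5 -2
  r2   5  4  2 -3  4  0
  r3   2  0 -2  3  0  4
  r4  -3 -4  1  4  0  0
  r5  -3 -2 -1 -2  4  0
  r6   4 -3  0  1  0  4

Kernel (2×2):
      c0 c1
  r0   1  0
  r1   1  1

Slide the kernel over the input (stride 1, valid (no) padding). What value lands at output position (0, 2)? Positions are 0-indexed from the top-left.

The receptive field on the input at this output position is [5 1 / -2 -2]. Elementwise product with the kernel and sum: 5·1 + -2·1 + -2·1.

1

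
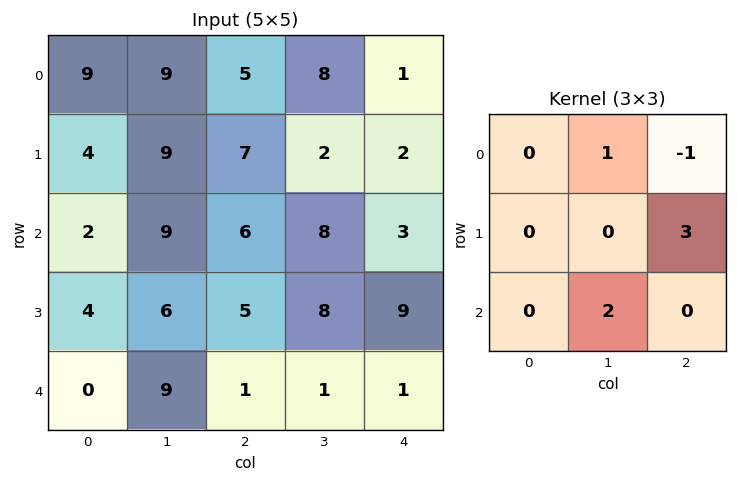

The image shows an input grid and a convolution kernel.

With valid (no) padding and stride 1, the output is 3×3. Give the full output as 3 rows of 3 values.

Output[0,0]: The receptive field on the input at this output position is [9 9 5 / 4 9 7 / 2 9 6]. Elementwise product with the kernel and sum: 9·1 + 5·-1 + 7·3 + 9·2.
Output[0,1]: The receptive field on the input at this output position is [9 5 8 / 9 7 2 / 9 6 8]. Elementwise product with the kernel and sum: 5·1 + 8·-1 + 2·3 + 6·2.

43 15 29
32 39 25
36 24 34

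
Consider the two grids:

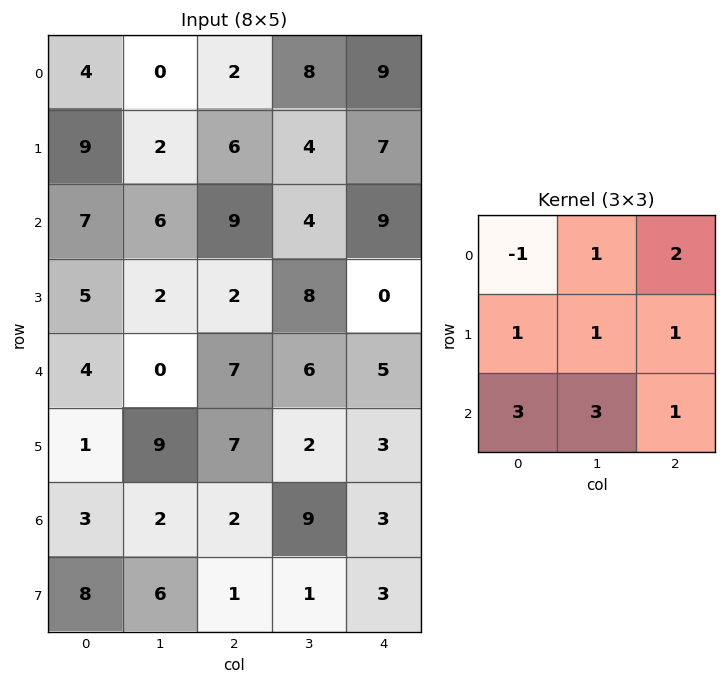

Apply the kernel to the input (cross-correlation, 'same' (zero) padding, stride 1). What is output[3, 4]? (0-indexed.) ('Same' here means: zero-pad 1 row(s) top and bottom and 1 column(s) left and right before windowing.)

The receptive field on the zero-padded input at this output position is [4 9 0 / 8 0 0 / 6 5 0]. Elementwise product with the kernel and sum: 4·-1 + 9·1 + 0·2 + 8·1 + 0·1 + 0·1 + 6·3 + 5·3 + 0·1.

46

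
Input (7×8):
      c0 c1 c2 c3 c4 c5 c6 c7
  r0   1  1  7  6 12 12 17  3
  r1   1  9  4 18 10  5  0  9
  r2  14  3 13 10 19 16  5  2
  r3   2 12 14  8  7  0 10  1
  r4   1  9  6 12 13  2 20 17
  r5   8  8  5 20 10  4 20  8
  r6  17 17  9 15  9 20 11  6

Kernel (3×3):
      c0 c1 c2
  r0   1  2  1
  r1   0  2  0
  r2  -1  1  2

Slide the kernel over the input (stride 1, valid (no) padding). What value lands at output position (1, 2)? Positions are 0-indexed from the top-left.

78

The receptive field on the input at this output position is [4 18 10 / 13 10 19 / 14 8 7]. Elementwise product with the kernel and sum: 4·1 + 18·2 + 10·1 + 10·2 + 14·-1 + 8·1 + 7·2.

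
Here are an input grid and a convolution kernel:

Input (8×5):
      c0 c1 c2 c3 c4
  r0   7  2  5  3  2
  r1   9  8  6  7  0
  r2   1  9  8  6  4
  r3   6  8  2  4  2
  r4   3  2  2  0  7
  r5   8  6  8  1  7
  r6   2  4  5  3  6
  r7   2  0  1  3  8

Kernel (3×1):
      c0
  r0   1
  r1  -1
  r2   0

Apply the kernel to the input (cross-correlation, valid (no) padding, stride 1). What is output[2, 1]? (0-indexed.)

The receptive field on the input at this output position is [9 / 8 / 2]. Elementwise product with the kernel and sum: 9·1 + 8·-1.

1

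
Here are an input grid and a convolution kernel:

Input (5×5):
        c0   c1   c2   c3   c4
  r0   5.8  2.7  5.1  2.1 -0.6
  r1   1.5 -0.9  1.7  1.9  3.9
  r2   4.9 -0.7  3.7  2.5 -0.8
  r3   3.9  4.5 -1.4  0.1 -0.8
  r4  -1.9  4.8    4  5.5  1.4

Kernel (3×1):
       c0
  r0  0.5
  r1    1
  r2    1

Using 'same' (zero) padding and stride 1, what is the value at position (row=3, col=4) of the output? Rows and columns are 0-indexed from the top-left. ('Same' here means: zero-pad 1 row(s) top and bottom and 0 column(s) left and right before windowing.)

0.2

The receptive field on the zero-padded input at this output position is [-0.8 / -0.8 / 1.4]. Elementwise product with the kernel and sum: -0.8·0.5 + -0.8·1 + 1.4·1.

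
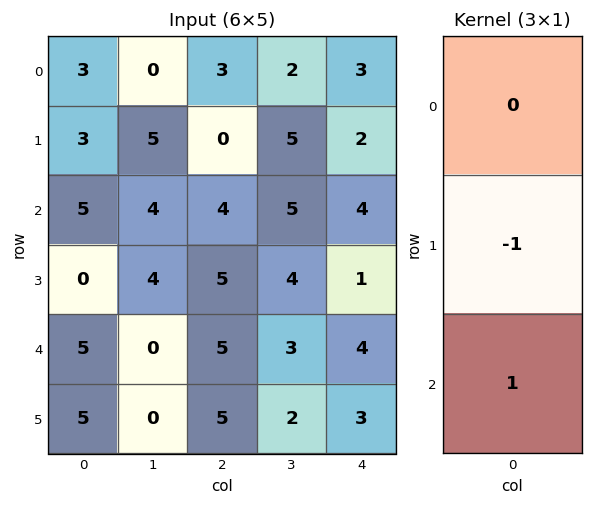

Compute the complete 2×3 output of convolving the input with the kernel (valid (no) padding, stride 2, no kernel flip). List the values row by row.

Output[0,0]: The receptive field on the input at this output position is [3 / 3 / 5]. Elementwise product with the kernel and sum: 3·-1 + 5·1.
Output[0,1]: The receptive field on the input at this output position is [3 / 0 / 4]. Elementwise product with the kernel and sum: 0·-1 + 4·1.

2 4 2
5 0 3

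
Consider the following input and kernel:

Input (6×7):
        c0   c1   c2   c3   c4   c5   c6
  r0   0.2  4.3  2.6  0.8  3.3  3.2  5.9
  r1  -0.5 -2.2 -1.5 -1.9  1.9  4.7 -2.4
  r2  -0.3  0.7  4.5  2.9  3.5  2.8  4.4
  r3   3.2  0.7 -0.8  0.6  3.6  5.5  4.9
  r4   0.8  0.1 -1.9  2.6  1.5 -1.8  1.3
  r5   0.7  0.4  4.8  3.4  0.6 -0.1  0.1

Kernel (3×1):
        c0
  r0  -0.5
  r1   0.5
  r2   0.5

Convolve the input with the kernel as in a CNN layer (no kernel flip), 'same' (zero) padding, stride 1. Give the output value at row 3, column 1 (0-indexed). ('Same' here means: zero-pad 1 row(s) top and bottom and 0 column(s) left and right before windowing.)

The receptive field on the zero-padded input at this output position is [0.7 / 0.7 / 0.1]. Elementwise product with the kernel and sum: 0.7·-0.5 + 0.7·0.5 + 0.1·0.5.

0.05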